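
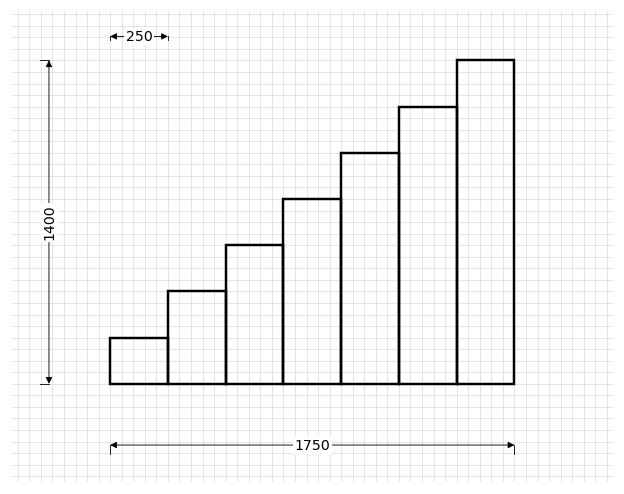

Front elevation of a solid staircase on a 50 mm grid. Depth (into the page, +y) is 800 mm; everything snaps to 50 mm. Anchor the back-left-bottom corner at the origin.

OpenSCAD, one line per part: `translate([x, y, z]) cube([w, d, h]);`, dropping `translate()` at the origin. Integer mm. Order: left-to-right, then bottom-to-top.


cube([250, 800, 200]);
translate([250, 0, 0]) cube([250, 800, 400]);
translate([500, 0, 0]) cube([250, 800, 600]);
translate([750, 0, 0]) cube([250, 800, 800]);
translate([1000, 0, 0]) cube([250, 800, 1000]);
translate([1250, 0, 0]) cube([250, 800, 1200]);
translate([1500, 0, 0]) cube([250, 800, 1400]);


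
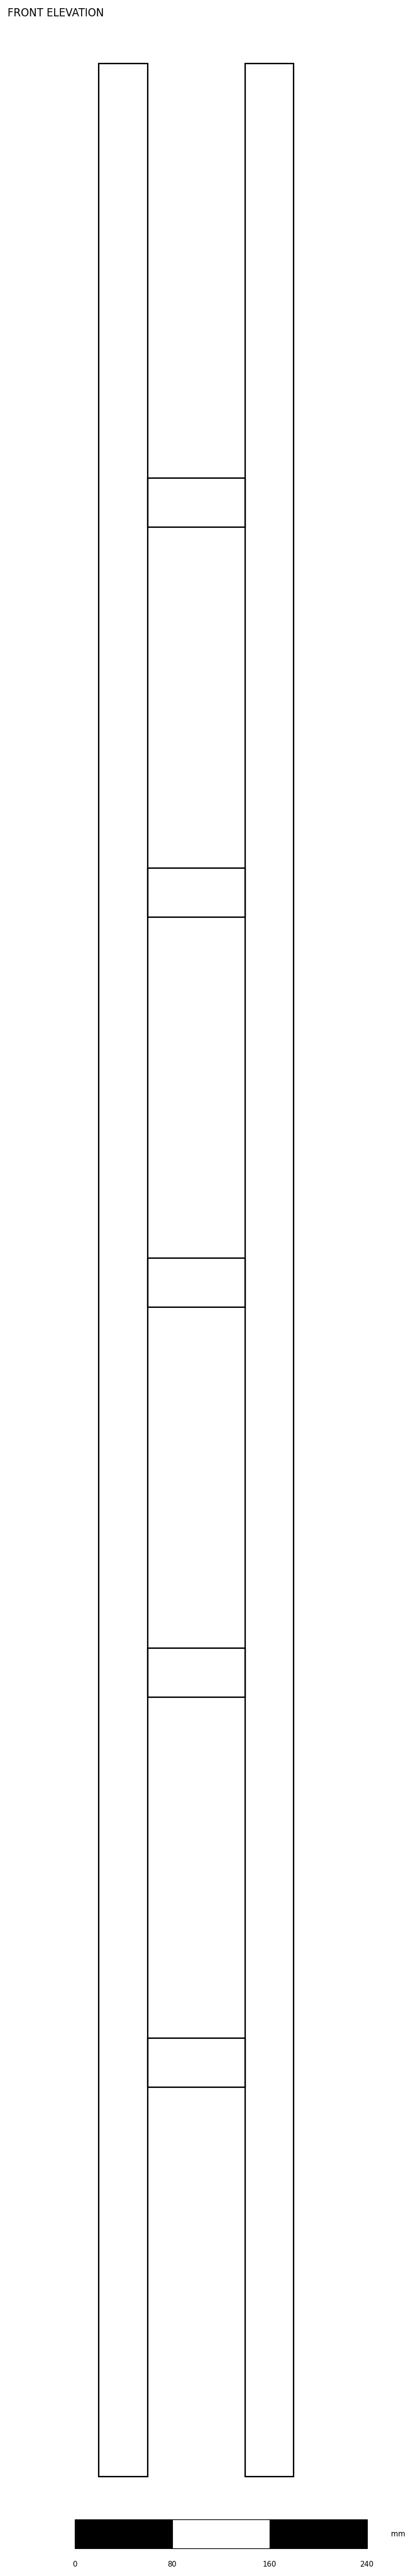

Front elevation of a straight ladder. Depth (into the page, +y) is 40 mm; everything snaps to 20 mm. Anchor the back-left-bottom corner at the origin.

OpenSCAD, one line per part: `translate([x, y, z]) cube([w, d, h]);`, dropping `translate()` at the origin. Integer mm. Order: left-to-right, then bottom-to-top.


cube([40, 40, 1980]);
translate([40, 0, 320]) cube([80, 40, 40]);
translate([40, 0, 640]) cube([80, 40, 40]);
translate([40, 0, 960]) cube([80, 40, 40]);
translate([40, 0, 1280]) cube([80, 40, 40]);
translate([40, 0, 1600]) cube([80, 40, 40]);
translate([120, 0, 0]) cube([40, 40, 1980]);


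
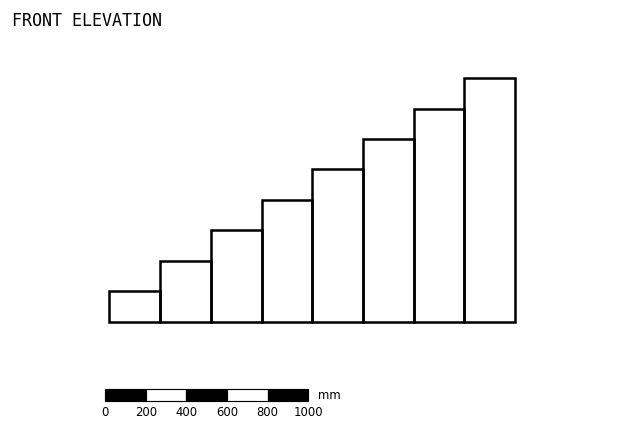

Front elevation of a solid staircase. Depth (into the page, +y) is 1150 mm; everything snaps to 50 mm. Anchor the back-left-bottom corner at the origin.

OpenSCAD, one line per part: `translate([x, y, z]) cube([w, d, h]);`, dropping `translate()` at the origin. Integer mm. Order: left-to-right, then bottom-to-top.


cube([250, 1150, 150]);
translate([250, 0, 0]) cube([250, 1150, 300]);
translate([500, 0, 0]) cube([250, 1150, 450]);
translate([750, 0, 0]) cube([250, 1150, 600]);
translate([1000, 0, 0]) cube([250, 1150, 750]);
translate([1250, 0, 0]) cube([250, 1150, 900]);
translate([1500, 0, 0]) cube([250, 1150, 1050]);
translate([1750, 0, 0]) cube([250, 1150, 1200]);


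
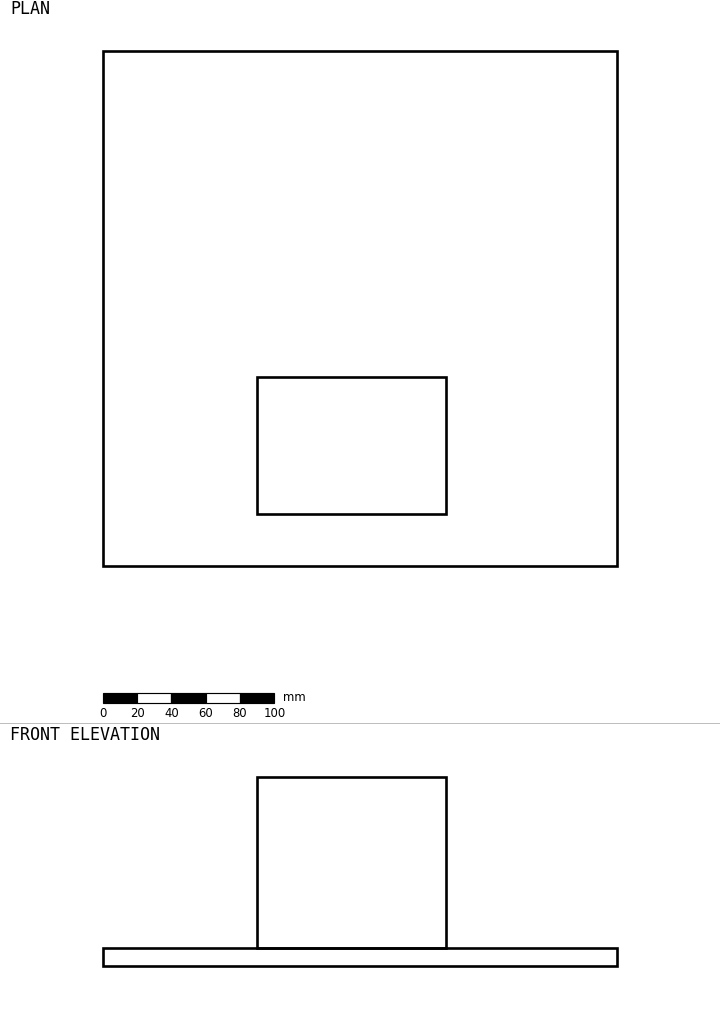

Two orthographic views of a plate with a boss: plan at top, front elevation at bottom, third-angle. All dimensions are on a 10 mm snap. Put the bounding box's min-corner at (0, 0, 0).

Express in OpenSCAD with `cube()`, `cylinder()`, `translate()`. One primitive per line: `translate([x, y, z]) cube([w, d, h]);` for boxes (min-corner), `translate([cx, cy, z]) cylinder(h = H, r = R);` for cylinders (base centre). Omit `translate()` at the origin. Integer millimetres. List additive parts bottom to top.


cube([300, 300, 10]);
translate([90, 30, 10]) cube([110, 80, 100]);


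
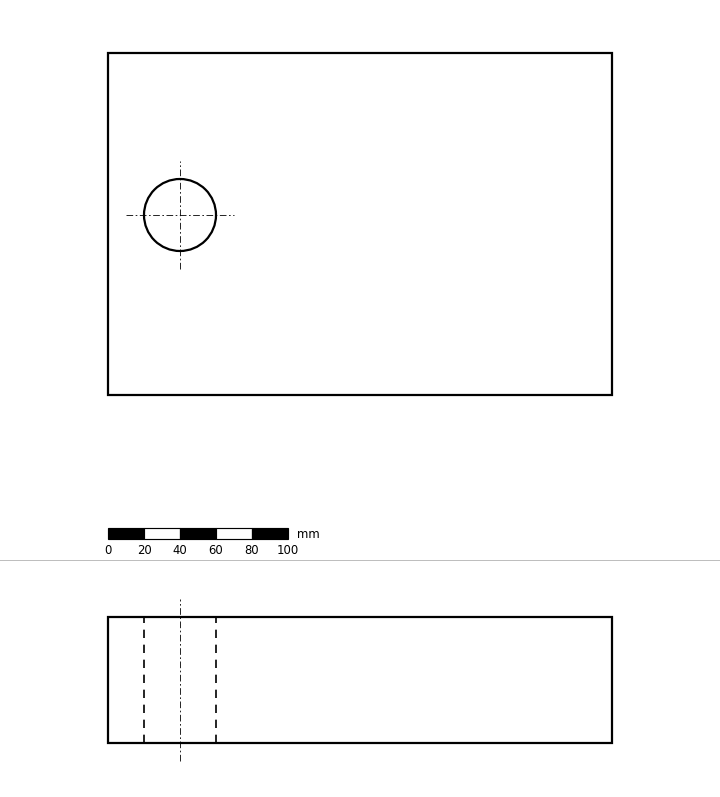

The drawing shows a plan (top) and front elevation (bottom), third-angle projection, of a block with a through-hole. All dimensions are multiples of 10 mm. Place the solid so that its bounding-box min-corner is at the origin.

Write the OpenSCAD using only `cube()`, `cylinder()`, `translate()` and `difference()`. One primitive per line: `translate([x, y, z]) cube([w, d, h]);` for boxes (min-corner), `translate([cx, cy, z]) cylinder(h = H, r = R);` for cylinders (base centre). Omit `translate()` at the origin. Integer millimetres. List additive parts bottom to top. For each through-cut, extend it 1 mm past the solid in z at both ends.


difference() {
  cube([280, 190, 70]);
  translate([40, 100, -1]) cylinder(h = 72, r = 20);
}


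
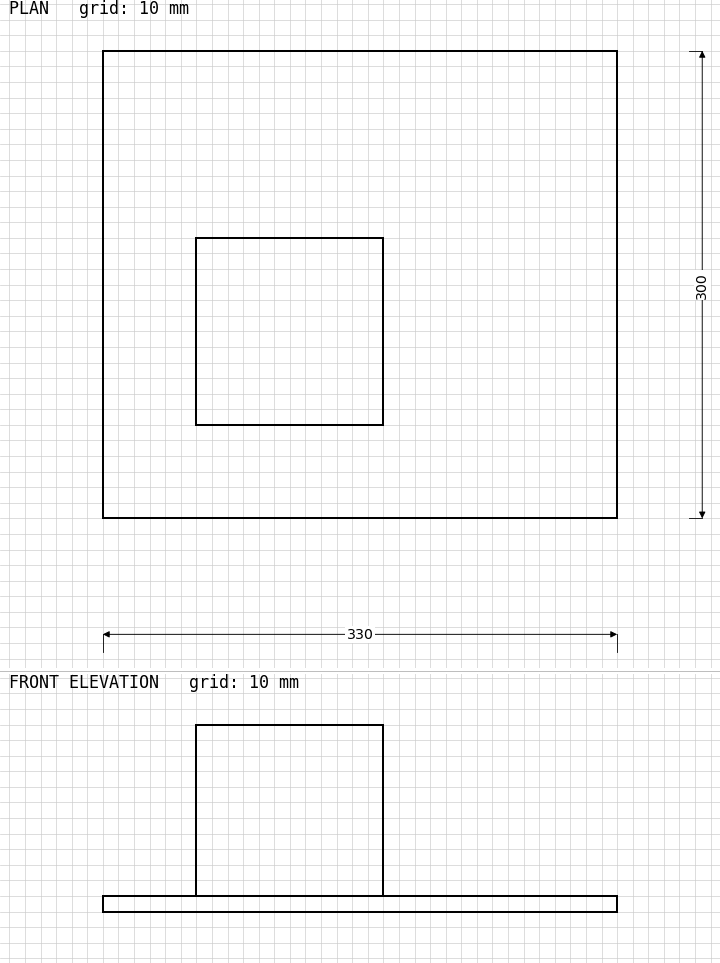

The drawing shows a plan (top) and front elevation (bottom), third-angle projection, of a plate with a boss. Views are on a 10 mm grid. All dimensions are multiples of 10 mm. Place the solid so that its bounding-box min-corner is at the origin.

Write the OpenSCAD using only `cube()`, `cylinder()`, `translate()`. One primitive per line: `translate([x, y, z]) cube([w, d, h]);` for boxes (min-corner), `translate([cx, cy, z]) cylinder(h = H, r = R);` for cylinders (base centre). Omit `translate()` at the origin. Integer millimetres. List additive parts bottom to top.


cube([330, 300, 10]);
translate([60, 60, 10]) cube([120, 120, 110]);


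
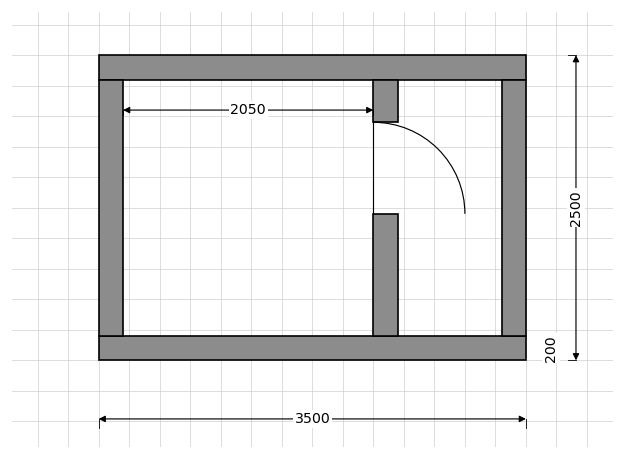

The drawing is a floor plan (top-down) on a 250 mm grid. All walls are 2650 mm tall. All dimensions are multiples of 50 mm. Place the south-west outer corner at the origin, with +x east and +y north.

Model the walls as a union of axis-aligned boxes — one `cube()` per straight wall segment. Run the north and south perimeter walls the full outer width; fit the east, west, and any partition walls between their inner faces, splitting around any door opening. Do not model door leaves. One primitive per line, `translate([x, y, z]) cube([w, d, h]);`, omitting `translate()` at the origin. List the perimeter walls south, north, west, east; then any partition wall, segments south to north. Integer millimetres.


cube([3500, 200, 2650]);
translate([0, 2300, 0]) cube([3500, 200, 2650]);
translate([0, 200, 0]) cube([200, 2100, 2650]);
translate([3300, 200, 0]) cube([200, 2100, 2650]);
translate([2250, 200, 0]) cube([200, 1000, 2650]);
translate([2250, 1950, 0]) cube([200, 350, 2650]);


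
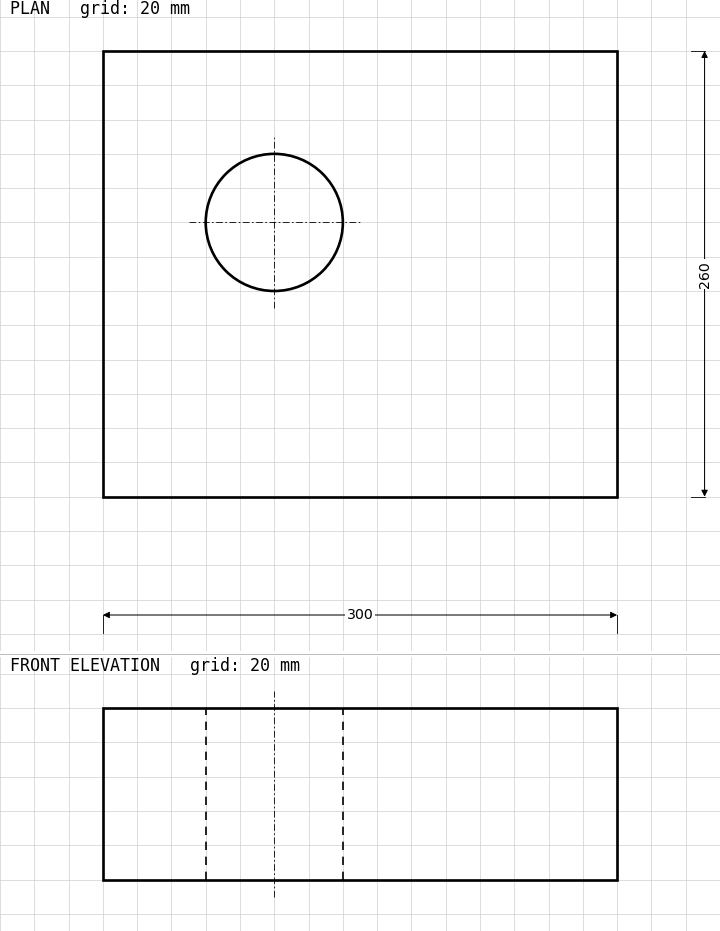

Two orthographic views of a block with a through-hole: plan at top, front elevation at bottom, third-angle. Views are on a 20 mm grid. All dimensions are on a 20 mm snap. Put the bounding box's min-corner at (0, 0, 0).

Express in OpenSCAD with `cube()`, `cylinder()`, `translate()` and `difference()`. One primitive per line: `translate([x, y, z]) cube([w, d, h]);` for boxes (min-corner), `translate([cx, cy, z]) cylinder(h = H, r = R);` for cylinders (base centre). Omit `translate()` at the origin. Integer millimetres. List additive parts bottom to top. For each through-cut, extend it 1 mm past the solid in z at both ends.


difference() {
  cube([300, 260, 100]);
  translate([100, 160, -1]) cylinder(h = 102, r = 40);
}


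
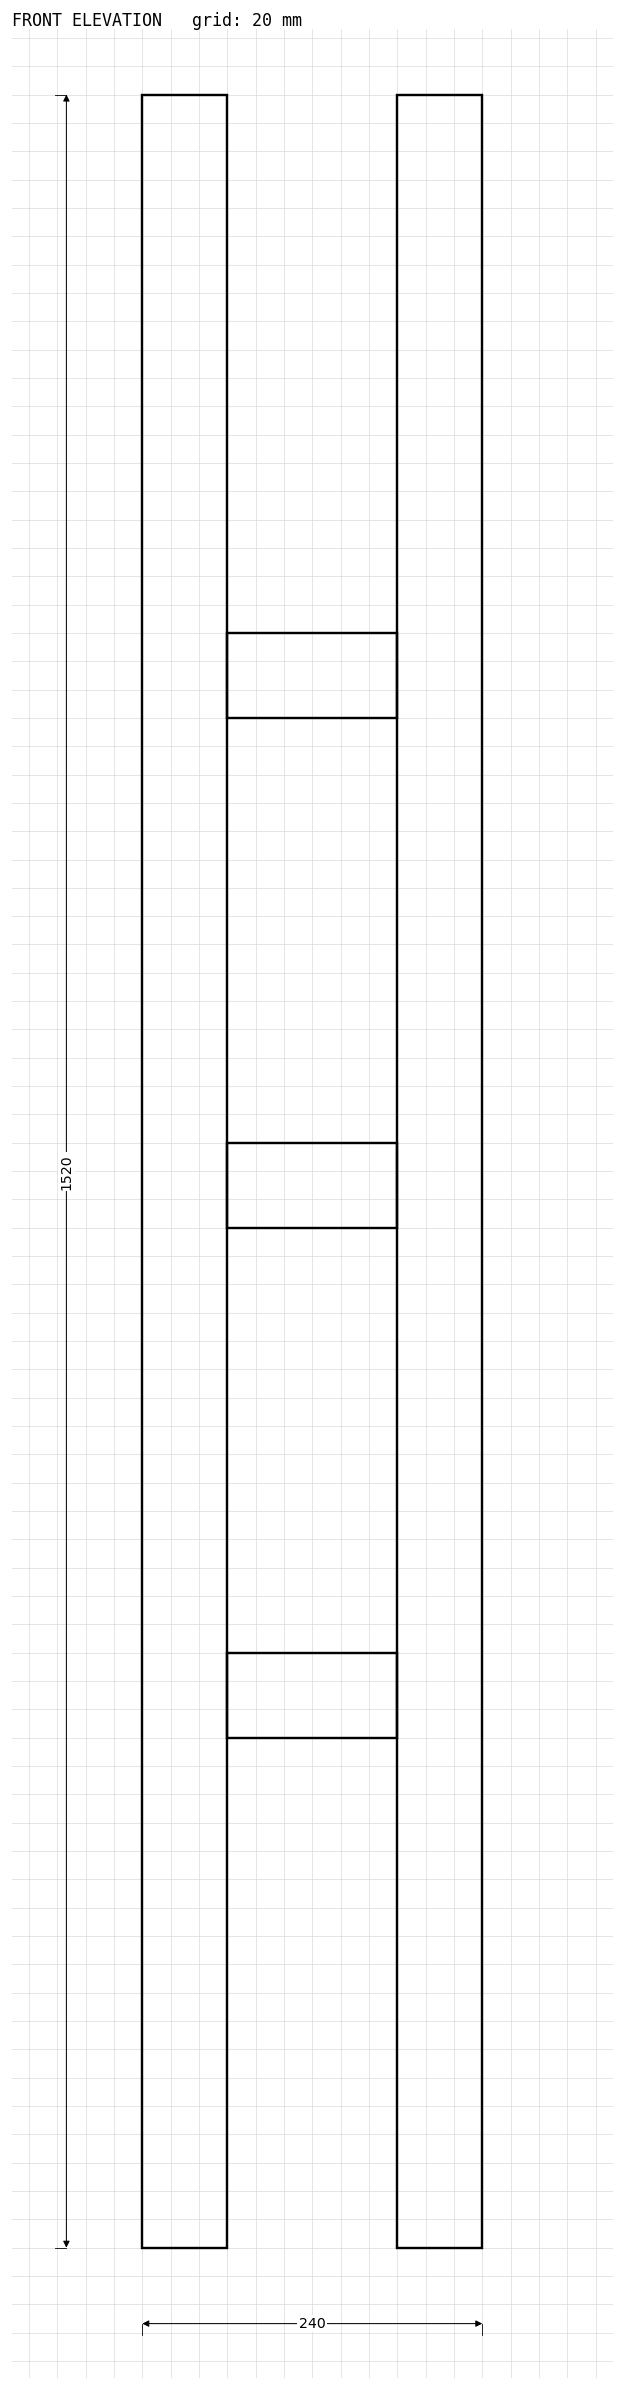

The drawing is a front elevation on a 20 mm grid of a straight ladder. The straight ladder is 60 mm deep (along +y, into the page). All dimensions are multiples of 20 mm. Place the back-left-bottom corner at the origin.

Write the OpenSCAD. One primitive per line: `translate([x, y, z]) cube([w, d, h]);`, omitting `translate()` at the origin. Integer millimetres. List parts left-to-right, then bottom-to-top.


cube([60, 60, 1520]);
translate([60, 0, 360]) cube([120, 60, 60]);
translate([60, 0, 720]) cube([120, 60, 60]);
translate([60, 0, 1080]) cube([120, 60, 60]);
translate([180, 0, 0]) cube([60, 60, 1520]);


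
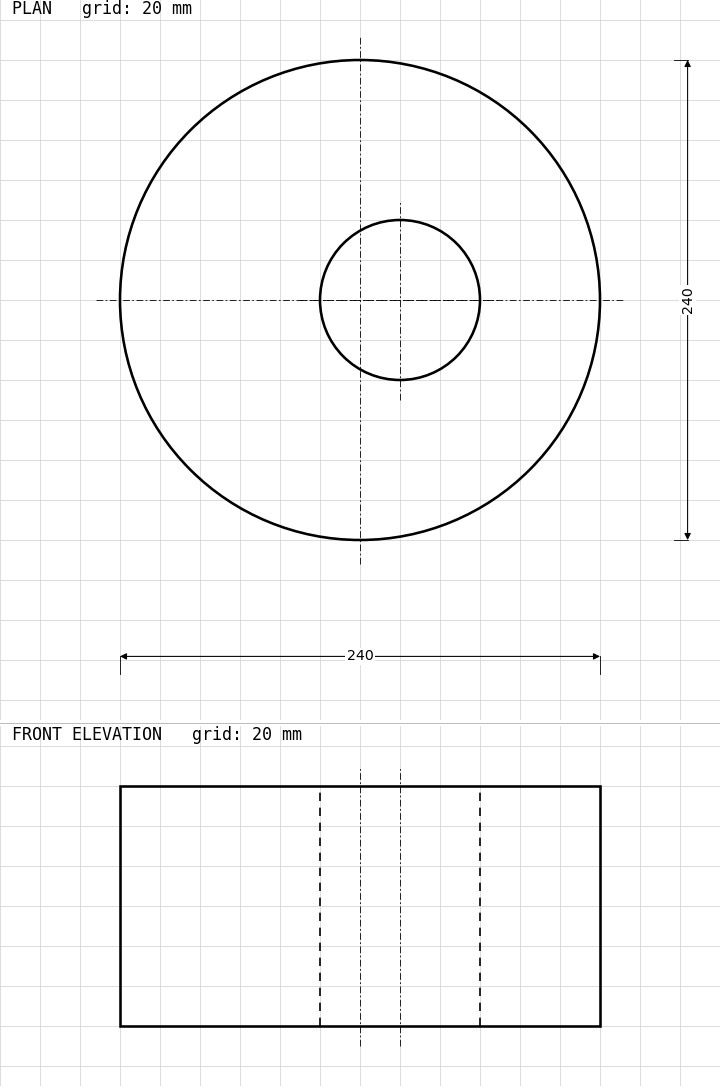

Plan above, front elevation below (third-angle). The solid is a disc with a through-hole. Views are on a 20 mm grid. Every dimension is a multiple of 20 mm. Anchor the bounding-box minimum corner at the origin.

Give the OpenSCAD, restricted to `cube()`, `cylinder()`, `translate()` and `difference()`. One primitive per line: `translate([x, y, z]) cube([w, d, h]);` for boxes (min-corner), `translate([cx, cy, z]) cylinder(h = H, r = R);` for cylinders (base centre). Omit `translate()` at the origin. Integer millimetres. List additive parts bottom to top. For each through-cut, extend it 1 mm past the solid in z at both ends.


difference() {
  translate([120, 120, 0]) cylinder(h = 120, r = 120);
  translate([140, 120, -1]) cylinder(h = 122, r = 40);
}


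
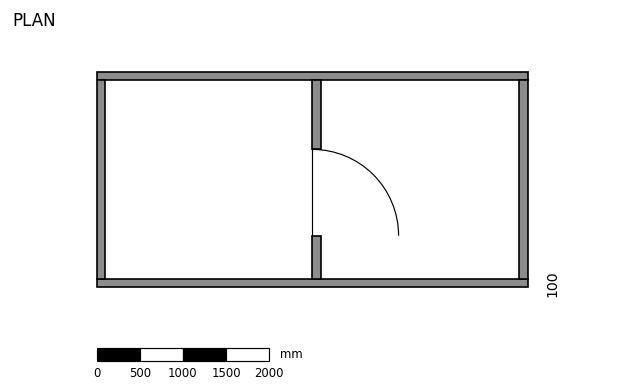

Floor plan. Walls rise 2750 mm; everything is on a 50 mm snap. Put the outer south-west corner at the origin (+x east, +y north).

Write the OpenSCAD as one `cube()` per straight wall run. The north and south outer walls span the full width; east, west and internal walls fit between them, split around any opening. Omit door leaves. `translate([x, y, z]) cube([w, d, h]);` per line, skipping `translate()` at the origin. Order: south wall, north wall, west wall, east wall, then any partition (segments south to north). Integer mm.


cube([5000, 100, 2750]);
translate([0, 2400, 0]) cube([5000, 100, 2750]);
translate([0, 100, 0]) cube([100, 2300, 2750]);
translate([4900, 100, 0]) cube([100, 2300, 2750]);
translate([2500, 100, 0]) cube([100, 500, 2750]);
translate([2500, 1600, 0]) cube([100, 800, 2750]);


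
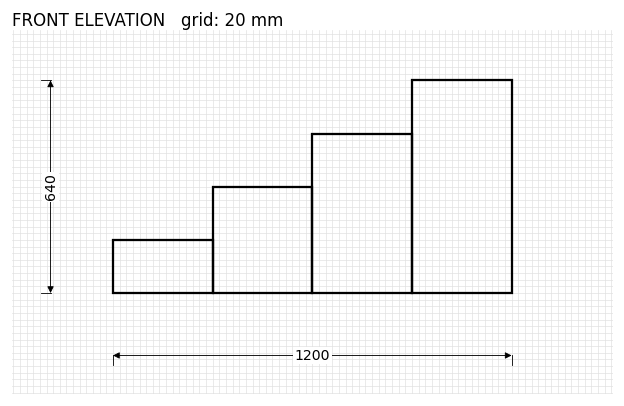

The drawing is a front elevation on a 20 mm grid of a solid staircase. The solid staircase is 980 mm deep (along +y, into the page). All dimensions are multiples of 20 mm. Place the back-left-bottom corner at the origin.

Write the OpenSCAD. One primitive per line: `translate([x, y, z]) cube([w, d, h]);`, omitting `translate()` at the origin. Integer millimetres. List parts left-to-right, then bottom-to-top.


cube([300, 980, 160]);
translate([300, 0, 0]) cube([300, 980, 320]);
translate([600, 0, 0]) cube([300, 980, 480]);
translate([900, 0, 0]) cube([300, 980, 640]);


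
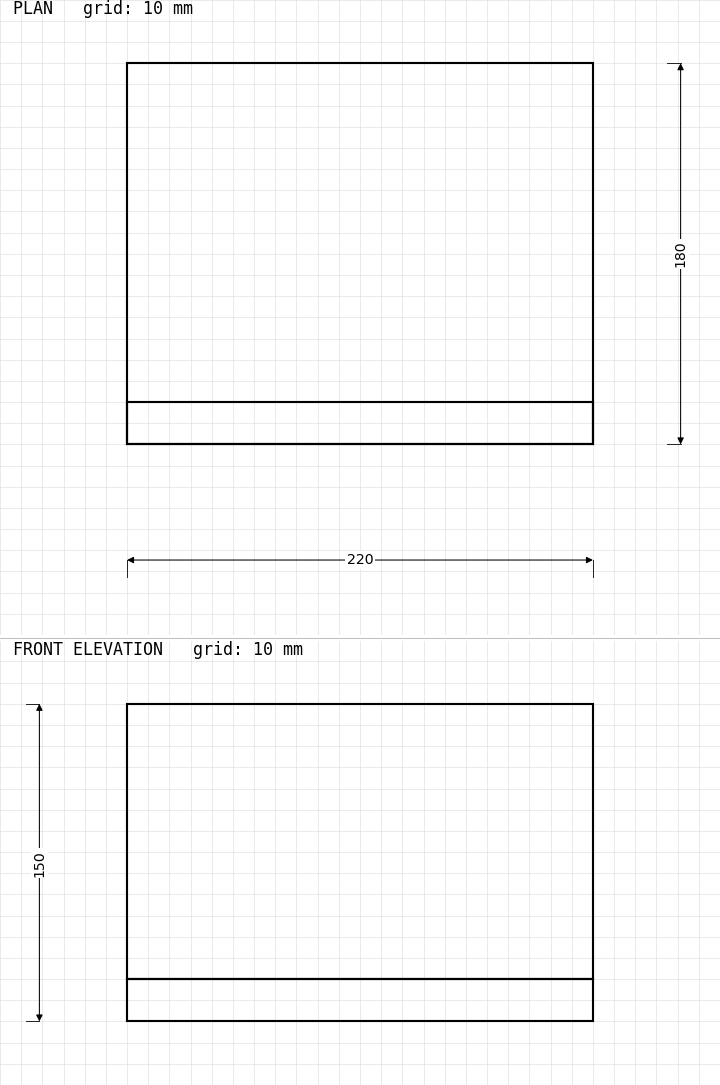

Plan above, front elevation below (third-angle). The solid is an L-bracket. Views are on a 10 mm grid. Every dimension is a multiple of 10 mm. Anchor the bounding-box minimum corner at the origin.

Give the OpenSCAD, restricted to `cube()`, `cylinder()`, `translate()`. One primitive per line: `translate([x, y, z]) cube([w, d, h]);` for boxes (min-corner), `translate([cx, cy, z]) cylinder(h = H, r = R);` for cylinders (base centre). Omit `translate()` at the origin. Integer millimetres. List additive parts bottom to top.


cube([220, 180, 20]);
translate([0, 0, 20]) cube([220, 20, 130]);


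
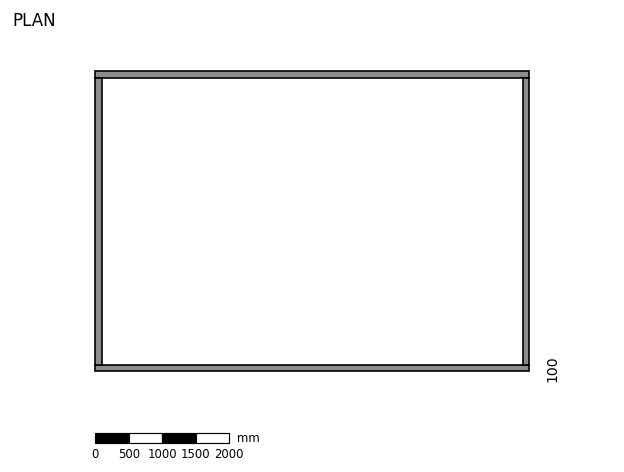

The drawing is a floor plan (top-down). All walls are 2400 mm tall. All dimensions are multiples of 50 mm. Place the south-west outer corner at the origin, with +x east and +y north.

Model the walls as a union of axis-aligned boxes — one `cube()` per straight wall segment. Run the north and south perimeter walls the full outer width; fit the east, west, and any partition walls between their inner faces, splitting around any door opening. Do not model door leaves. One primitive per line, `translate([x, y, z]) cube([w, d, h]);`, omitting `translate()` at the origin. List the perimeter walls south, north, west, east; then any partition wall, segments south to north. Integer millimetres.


cube([6500, 100, 2400]);
translate([0, 4400, 0]) cube([6500, 100, 2400]);
translate([0, 100, 0]) cube([100, 4300, 2400]);
translate([6400, 100, 0]) cube([100, 4300, 2400]);


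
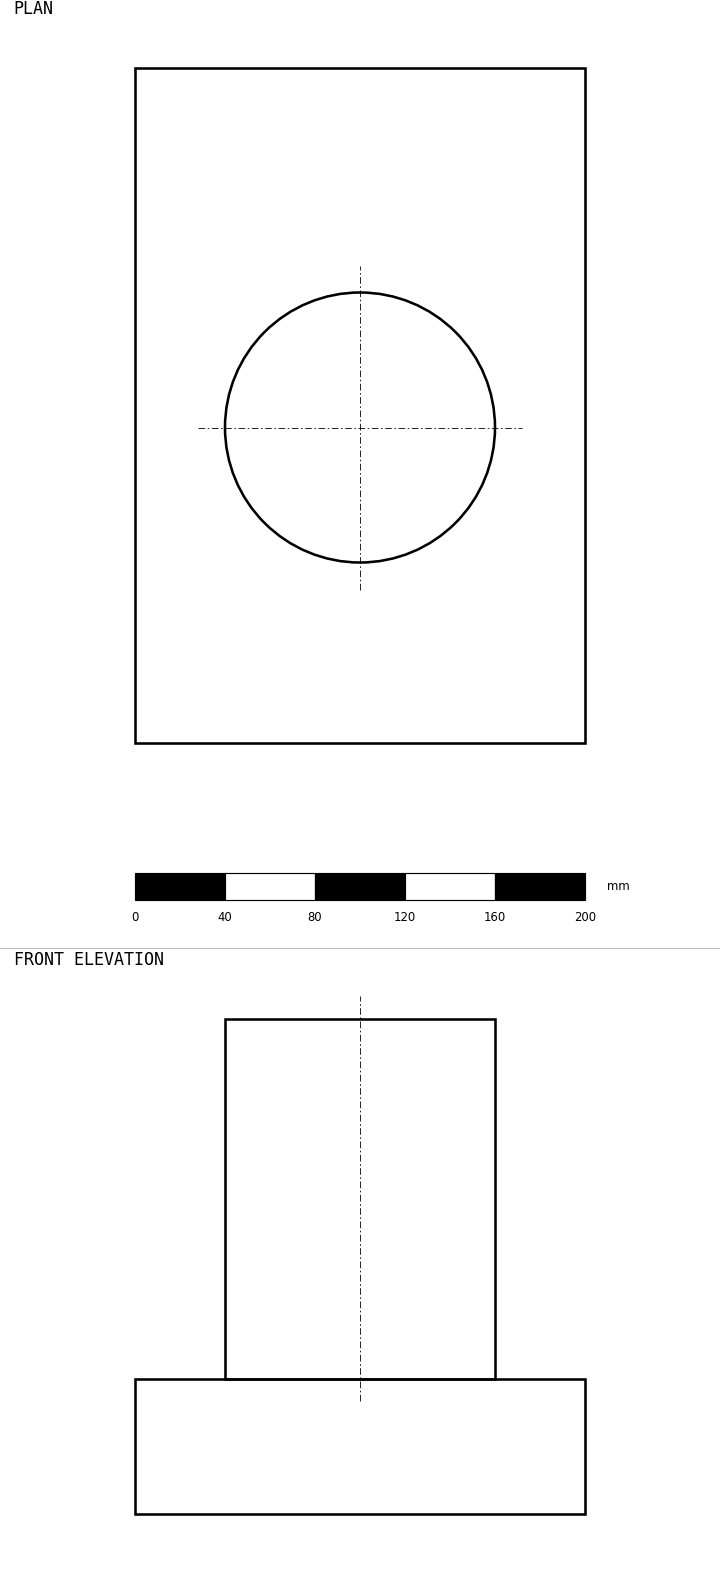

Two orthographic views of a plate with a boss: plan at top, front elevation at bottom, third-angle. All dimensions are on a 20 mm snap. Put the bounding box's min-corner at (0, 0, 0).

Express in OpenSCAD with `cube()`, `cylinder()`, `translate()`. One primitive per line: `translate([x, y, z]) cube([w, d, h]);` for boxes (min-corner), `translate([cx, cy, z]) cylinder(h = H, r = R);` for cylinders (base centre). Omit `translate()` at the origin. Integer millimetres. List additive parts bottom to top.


cube([200, 300, 60]);
translate([100, 140, 60]) cylinder(h = 160, r = 60);


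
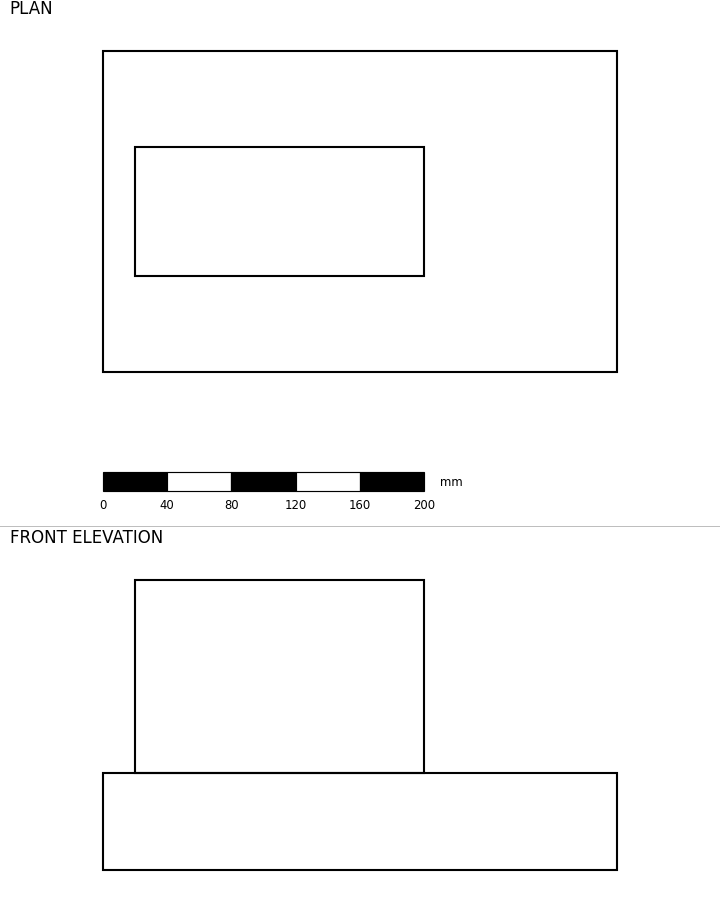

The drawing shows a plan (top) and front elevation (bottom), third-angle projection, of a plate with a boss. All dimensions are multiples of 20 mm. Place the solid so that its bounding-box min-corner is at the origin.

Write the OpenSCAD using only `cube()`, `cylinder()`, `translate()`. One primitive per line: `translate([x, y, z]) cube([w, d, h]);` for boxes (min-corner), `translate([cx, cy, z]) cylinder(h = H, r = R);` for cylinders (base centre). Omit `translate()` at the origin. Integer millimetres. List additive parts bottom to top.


cube([320, 200, 60]);
translate([20, 60, 60]) cube([180, 80, 120]);


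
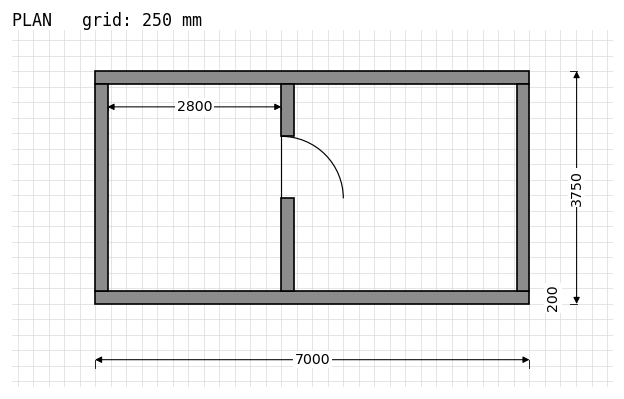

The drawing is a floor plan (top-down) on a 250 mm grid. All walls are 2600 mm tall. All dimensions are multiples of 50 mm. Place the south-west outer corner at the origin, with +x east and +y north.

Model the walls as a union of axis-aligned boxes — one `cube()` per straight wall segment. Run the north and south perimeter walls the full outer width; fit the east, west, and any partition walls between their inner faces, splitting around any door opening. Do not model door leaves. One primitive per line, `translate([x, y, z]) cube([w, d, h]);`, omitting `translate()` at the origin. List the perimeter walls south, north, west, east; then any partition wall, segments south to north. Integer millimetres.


cube([7000, 200, 2600]);
translate([0, 3550, 0]) cube([7000, 200, 2600]);
translate([0, 200, 0]) cube([200, 3350, 2600]);
translate([6800, 200, 0]) cube([200, 3350, 2600]);
translate([3000, 200, 0]) cube([200, 1500, 2600]);
translate([3000, 2700, 0]) cube([200, 850, 2600]);


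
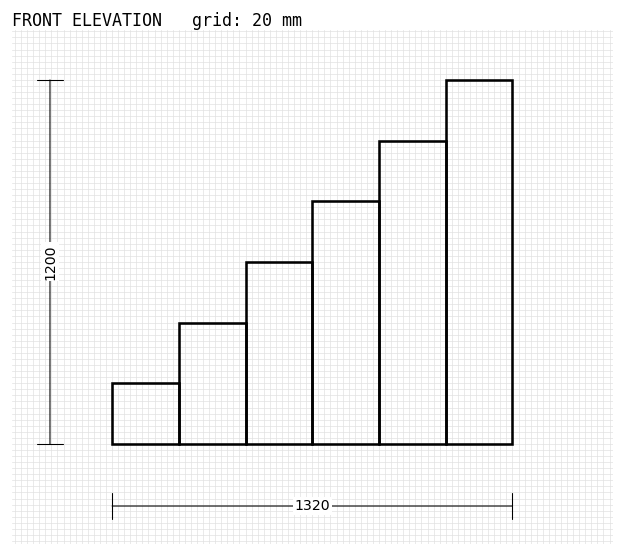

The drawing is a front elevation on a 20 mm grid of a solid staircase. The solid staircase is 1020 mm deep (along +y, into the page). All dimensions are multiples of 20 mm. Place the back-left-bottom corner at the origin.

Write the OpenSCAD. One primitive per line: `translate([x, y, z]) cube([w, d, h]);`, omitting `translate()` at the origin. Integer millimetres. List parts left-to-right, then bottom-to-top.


cube([220, 1020, 200]);
translate([220, 0, 0]) cube([220, 1020, 400]);
translate([440, 0, 0]) cube([220, 1020, 600]);
translate([660, 0, 0]) cube([220, 1020, 800]);
translate([880, 0, 0]) cube([220, 1020, 1000]);
translate([1100, 0, 0]) cube([220, 1020, 1200]);


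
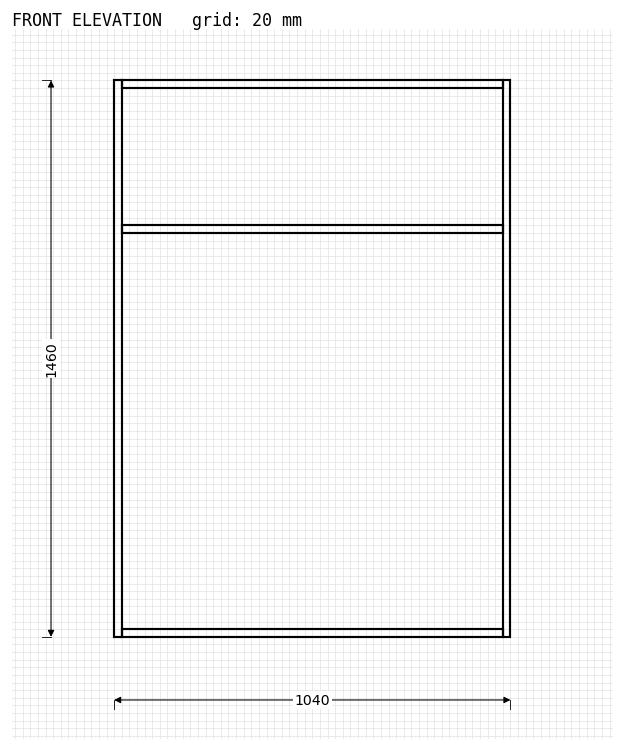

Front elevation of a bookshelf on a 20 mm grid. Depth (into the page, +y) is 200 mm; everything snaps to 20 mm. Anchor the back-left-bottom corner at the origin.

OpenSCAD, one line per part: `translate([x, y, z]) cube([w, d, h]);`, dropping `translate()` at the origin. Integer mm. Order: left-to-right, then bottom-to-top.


cube([20, 200, 1460]);
translate([20, 0, 0]) cube([1000, 200, 20]);
translate([20, 0, 1060]) cube([1000, 200, 20]);
translate([20, 0, 1440]) cube([1000, 200, 20]);
translate([1020, 0, 0]) cube([20, 200, 1460]);


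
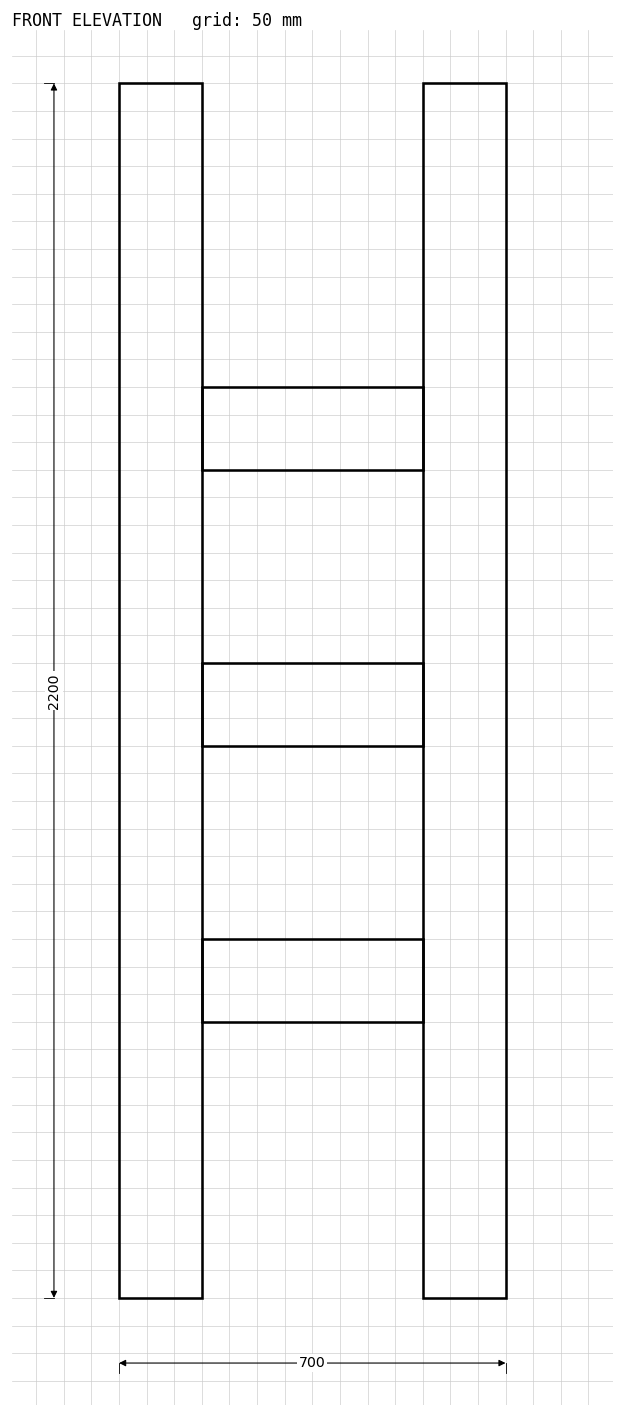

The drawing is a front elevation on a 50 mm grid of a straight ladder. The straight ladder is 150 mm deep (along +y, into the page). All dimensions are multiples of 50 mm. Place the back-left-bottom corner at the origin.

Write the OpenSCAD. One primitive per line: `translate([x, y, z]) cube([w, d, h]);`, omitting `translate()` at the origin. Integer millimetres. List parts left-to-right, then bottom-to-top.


cube([150, 150, 2200]);
translate([150, 0, 500]) cube([400, 150, 150]);
translate([150, 0, 1000]) cube([400, 150, 150]);
translate([150, 0, 1500]) cube([400, 150, 150]);
translate([550, 0, 0]) cube([150, 150, 2200]);


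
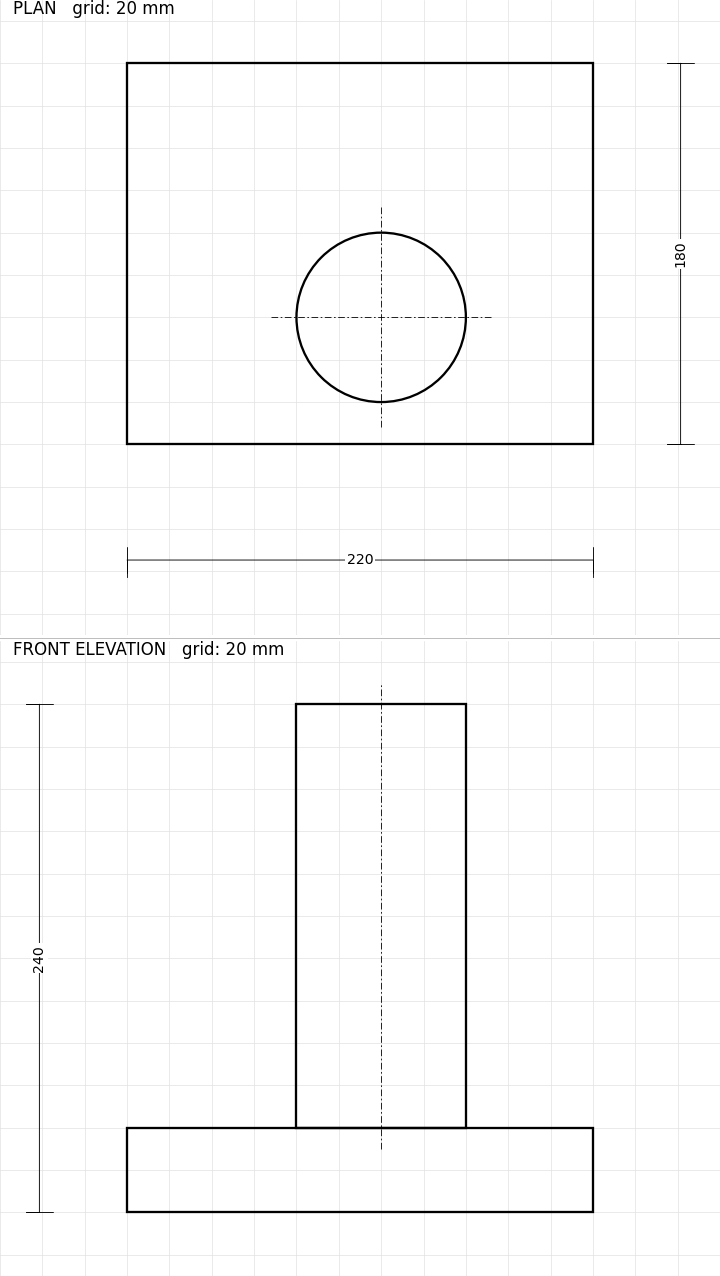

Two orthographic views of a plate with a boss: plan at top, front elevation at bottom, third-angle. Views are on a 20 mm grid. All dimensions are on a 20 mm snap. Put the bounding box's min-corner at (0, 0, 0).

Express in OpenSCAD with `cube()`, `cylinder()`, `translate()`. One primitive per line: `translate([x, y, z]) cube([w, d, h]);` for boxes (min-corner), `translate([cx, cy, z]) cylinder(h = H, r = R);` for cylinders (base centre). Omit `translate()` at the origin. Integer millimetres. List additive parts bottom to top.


cube([220, 180, 40]);
translate([120, 60, 40]) cylinder(h = 200, r = 40);


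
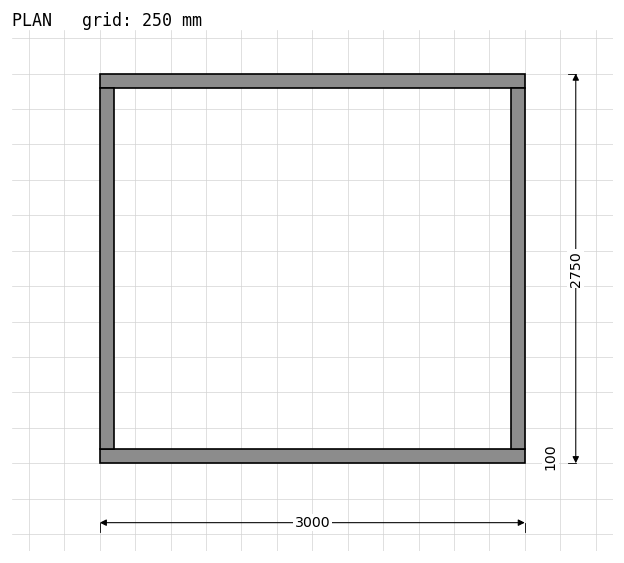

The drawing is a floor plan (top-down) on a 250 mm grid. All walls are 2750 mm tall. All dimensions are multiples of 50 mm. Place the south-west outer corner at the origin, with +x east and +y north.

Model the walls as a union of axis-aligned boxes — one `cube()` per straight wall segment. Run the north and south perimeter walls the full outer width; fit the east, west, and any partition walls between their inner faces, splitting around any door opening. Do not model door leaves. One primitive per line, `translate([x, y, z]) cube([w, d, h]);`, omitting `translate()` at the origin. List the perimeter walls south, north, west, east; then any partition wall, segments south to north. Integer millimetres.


cube([3000, 100, 2750]);
translate([0, 2650, 0]) cube([3000, 100, 2750]);
translate([0, 100, 0]) cube([100, 2550, 2750]);
translate([2900, 100, 0]) cube([100, 2550, 2750]);


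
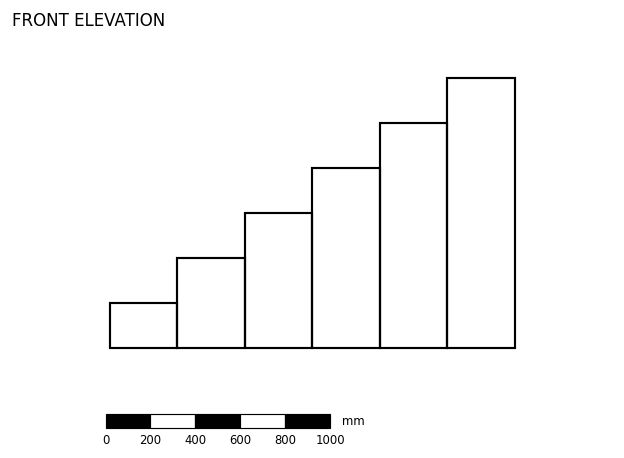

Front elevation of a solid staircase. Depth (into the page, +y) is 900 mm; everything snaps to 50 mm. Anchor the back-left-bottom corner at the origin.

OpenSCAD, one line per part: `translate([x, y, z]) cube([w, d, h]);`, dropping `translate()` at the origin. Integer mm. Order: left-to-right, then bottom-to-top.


cube([300, 900, 200]);
translate([300, 0, 0]) cube([300, 900, 400]);
translate([600, 0, 0]) cube([300, 900, 600]);
translate([900, 0, 0]) cube([300, 900, 800]);
translate([1200, 0, 0]) cube([300, 900, 1000]);
translate([1500, 0, 0]) cube([300, 900, 1200]);


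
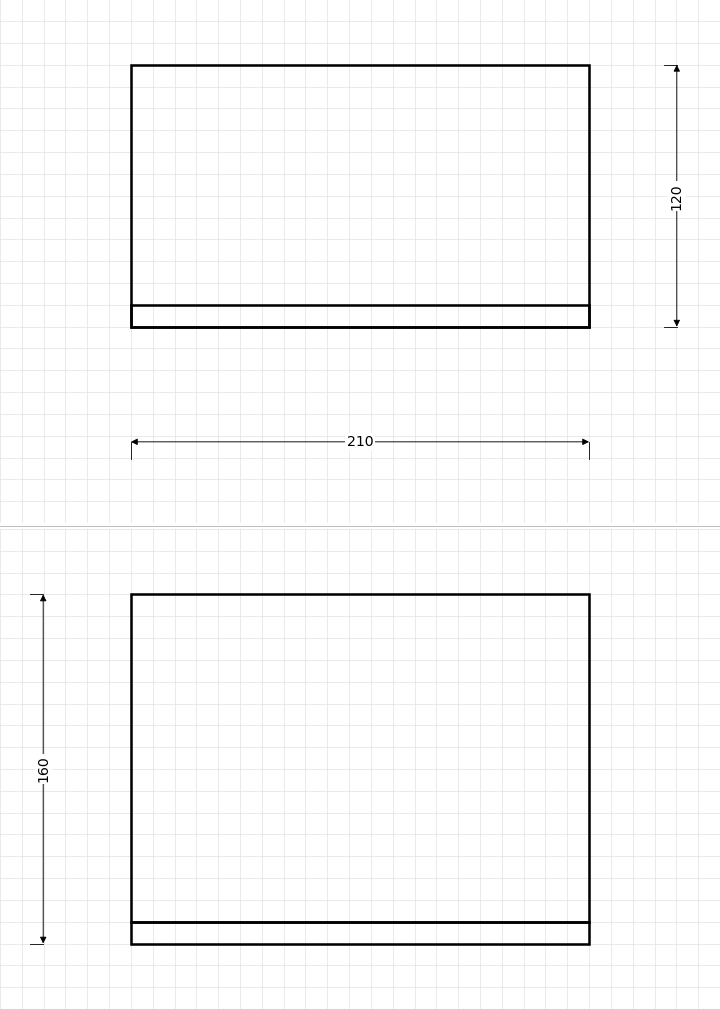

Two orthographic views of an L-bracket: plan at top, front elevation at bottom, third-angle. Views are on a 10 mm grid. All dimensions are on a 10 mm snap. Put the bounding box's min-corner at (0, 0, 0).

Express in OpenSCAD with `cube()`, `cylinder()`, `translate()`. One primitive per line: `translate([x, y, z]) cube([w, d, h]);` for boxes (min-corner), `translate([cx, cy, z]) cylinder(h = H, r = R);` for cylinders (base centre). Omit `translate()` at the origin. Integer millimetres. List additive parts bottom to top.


cube([210, 120, 10]);
translate([0, 0, 10]) cube([210, 10, 150]);


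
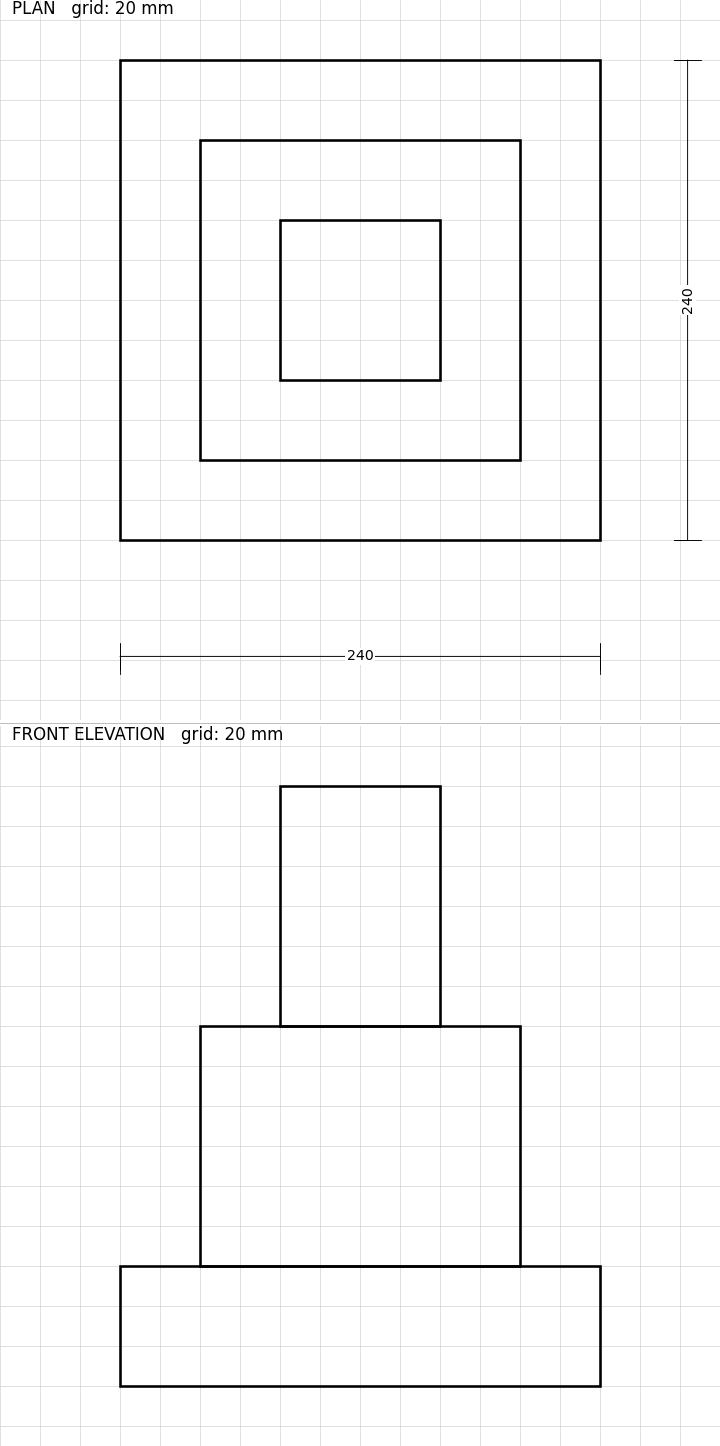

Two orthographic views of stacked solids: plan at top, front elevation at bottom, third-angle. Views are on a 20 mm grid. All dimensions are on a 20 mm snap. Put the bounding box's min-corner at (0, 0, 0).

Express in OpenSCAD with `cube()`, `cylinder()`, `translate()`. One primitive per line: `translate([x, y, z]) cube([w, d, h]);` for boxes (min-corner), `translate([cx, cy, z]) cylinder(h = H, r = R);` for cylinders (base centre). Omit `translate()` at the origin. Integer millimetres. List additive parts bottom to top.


cube([240, 240, 60]);
translate([40, 40, 60]) cube([160, 160, 120]);
translate([80, 80, 180]) cube([80, 80, 120]);


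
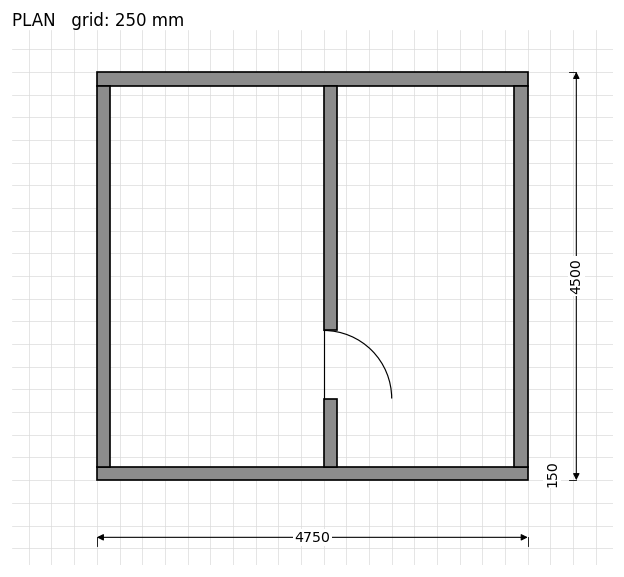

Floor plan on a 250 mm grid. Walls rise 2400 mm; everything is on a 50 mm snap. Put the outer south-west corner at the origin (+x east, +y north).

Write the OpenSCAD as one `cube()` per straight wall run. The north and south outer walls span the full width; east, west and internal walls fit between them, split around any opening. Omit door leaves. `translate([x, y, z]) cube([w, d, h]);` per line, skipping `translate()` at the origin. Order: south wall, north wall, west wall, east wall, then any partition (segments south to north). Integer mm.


cube([4750, 150, 2400]);
translate([0, 4350, 0]) cube([4750, 150, 2400]);
translate([0, 150, 0]) cube([150, 4200, 2400]);
translate([4600, 150, 0]) cube([150, 4200, 2400]);
translate([2500, 150, 0]) cube([150, 750, 2400]);
translate([2500, 1650, 0]) cube([150, 2700, 2400]);


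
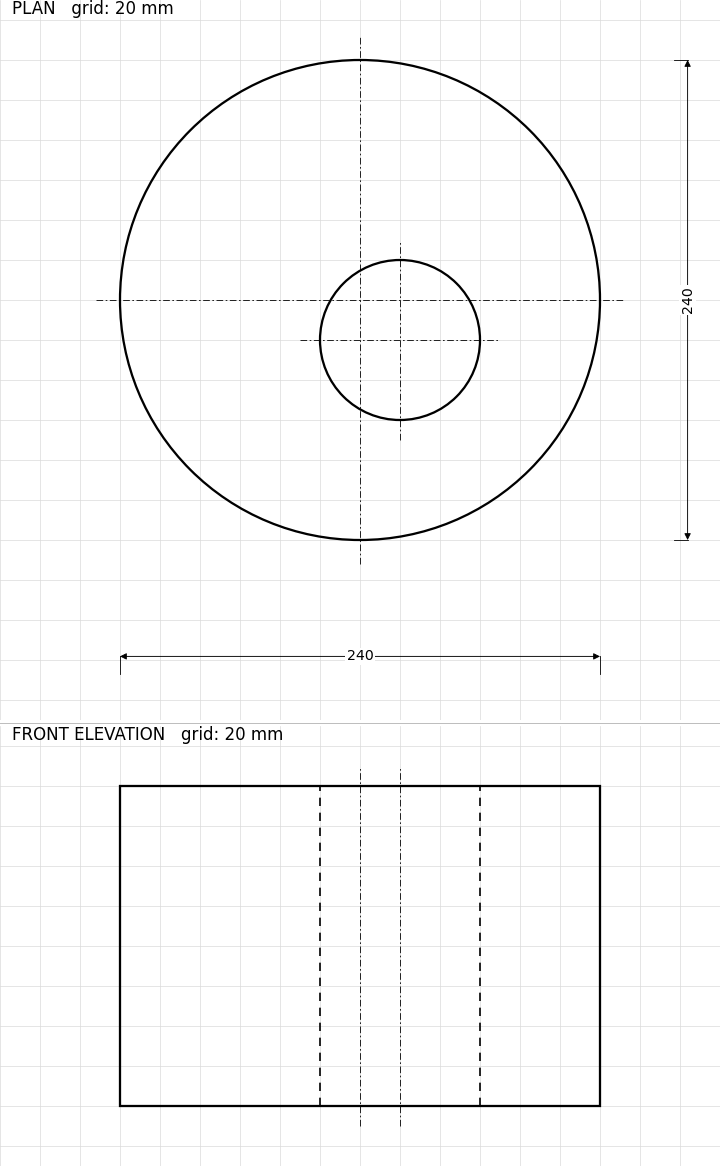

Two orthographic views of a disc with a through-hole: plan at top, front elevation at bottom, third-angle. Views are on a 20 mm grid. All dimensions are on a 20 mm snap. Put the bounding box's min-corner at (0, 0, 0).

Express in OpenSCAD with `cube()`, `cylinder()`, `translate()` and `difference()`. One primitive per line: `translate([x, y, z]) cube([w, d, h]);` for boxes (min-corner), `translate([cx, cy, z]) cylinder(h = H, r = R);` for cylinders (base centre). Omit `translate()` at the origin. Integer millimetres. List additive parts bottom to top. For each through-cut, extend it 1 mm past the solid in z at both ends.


difference() {
  translate([120, 120, 0]) cylinder(h = 160, r = 120);
  translate([140, 100, -1]) cylinder(h = 162, r = 40);
}


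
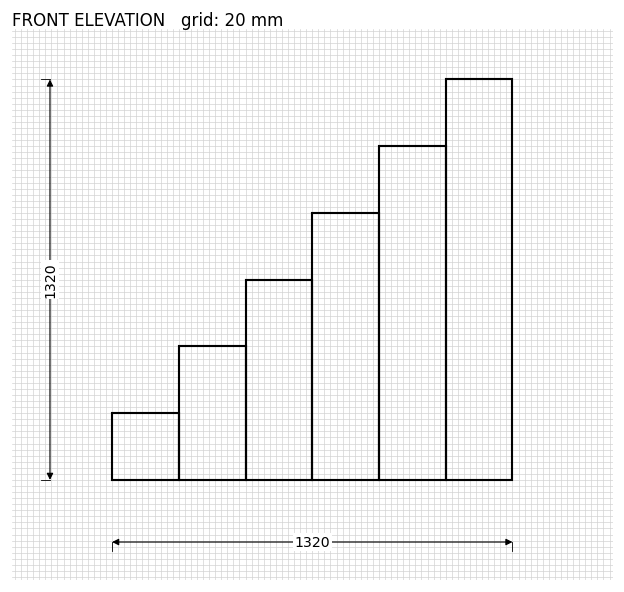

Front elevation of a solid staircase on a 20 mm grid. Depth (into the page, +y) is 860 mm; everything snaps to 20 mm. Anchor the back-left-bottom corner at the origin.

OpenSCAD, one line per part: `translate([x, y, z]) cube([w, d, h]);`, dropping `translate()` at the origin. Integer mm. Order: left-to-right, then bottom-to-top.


cube([220, 860, 220]);
translate([220, 0, 0]) cube([220, 860, 440]);
translate([440, 0, 0]) cube([220, 860, 660]);
translate([660, 0, 0]) cube([220, 860, 880]);
translate([880, 0, 0]) cube([220, 860, 1100]);
translate([1100, 0, 0]) cube([220, 860, 1320]);


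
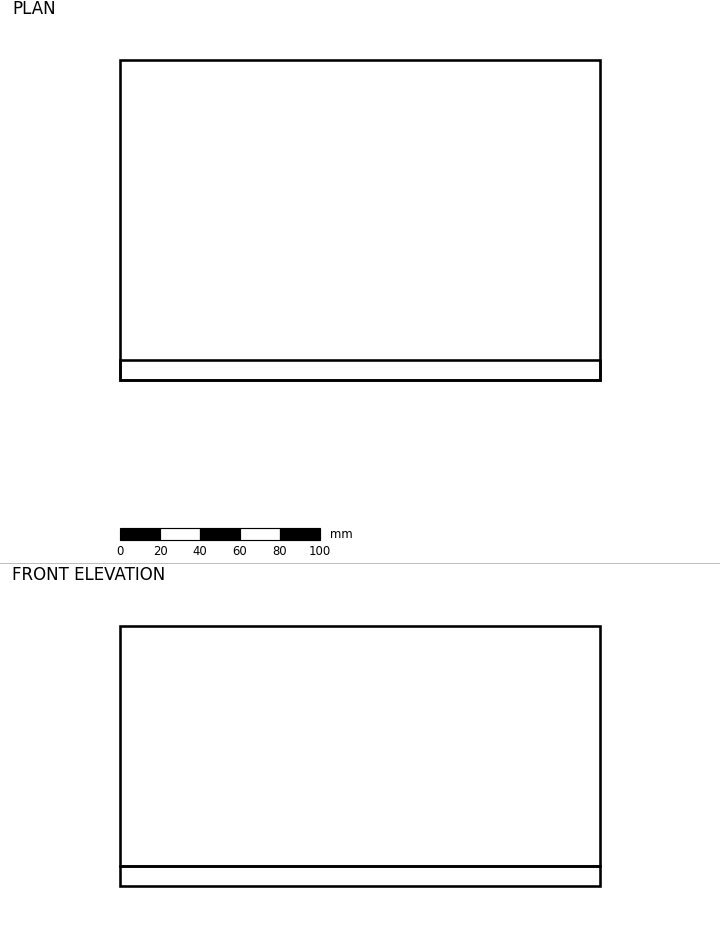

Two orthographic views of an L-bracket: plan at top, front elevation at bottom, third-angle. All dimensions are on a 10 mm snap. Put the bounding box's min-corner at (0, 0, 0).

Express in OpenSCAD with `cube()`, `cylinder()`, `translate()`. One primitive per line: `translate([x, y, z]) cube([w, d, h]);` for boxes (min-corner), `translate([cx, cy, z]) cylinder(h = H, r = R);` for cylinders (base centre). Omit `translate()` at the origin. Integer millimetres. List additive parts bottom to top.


cube([240, 160, 10]);
translate([0, 0, 10]) cube([240, 10, 120]);


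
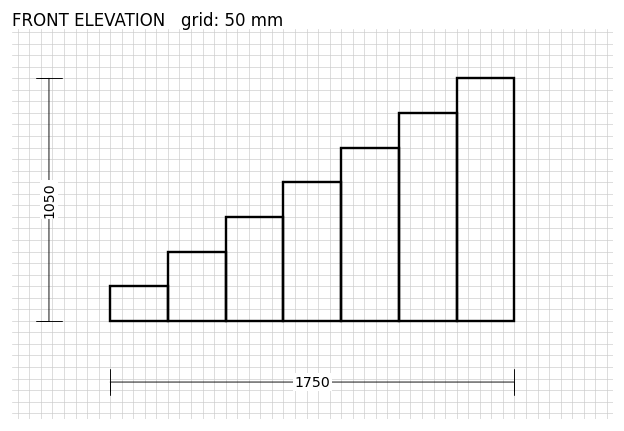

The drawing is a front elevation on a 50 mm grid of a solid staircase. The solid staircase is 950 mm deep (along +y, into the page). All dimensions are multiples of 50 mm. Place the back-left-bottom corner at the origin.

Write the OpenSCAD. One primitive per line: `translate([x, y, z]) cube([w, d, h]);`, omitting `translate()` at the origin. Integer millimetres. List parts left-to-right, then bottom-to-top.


cube([250, 950, 150]);
translate([250, 0, 0]) cube([250, 950, 300]);
translate([500, 0, 0]) cube([250, 950, 450]);
translate([750, 0, 0]) cube([250, 950, 600]);
translate([1000, 0, 0]) cube([250, 950, 750]);
translate([1250, 0, 0]) cube([250, 950, 900]);
translate([1500, 0, 0]) cube([250, 950, 1050]);


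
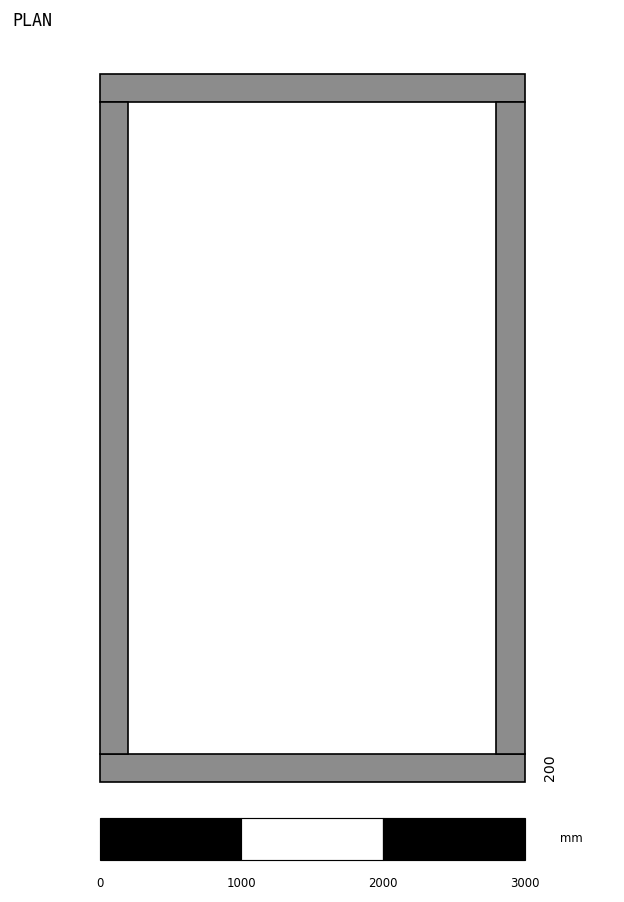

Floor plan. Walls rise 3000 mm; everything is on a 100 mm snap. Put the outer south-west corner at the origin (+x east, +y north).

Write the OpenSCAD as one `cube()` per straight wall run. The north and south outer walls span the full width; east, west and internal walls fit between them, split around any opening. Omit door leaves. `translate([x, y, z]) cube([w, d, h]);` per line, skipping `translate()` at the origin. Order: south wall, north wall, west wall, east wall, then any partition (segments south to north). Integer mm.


cube([3000, 200, 3000]);
translate([0, 4800, 0]) cube([3000, 200, 3000]);
translate([0, 200, 0]) cube([200, 4600, 3000]);
translate([2800, 200, 0]) cube([200, 4600, 3000]);


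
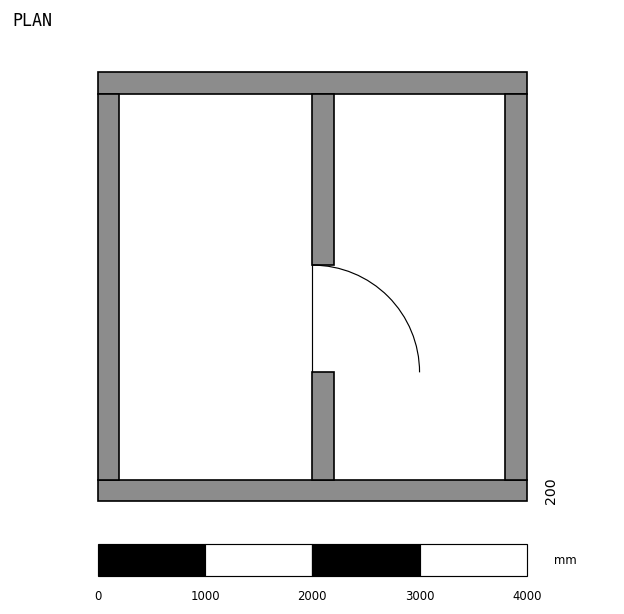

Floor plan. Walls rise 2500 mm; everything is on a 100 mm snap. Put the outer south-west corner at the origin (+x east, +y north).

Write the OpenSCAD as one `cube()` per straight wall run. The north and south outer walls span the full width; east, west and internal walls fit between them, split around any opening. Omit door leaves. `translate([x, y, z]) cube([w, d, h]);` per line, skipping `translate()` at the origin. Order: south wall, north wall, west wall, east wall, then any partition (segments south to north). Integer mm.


cube([4000, 200, 2500]);
translate([0, 3800, 0]) cube([4000, 200, 2500]);
translate([0, 200, 0]) cube([200, 3600, 2500]);
translate([3800, 200, 0]) cube([200, 3600, 2500]);
translate([2000, 200, 0]) cube([200, 1000, 2500]);
translate([2000, 2200, 0]) cube([200, 1600, 2500]);


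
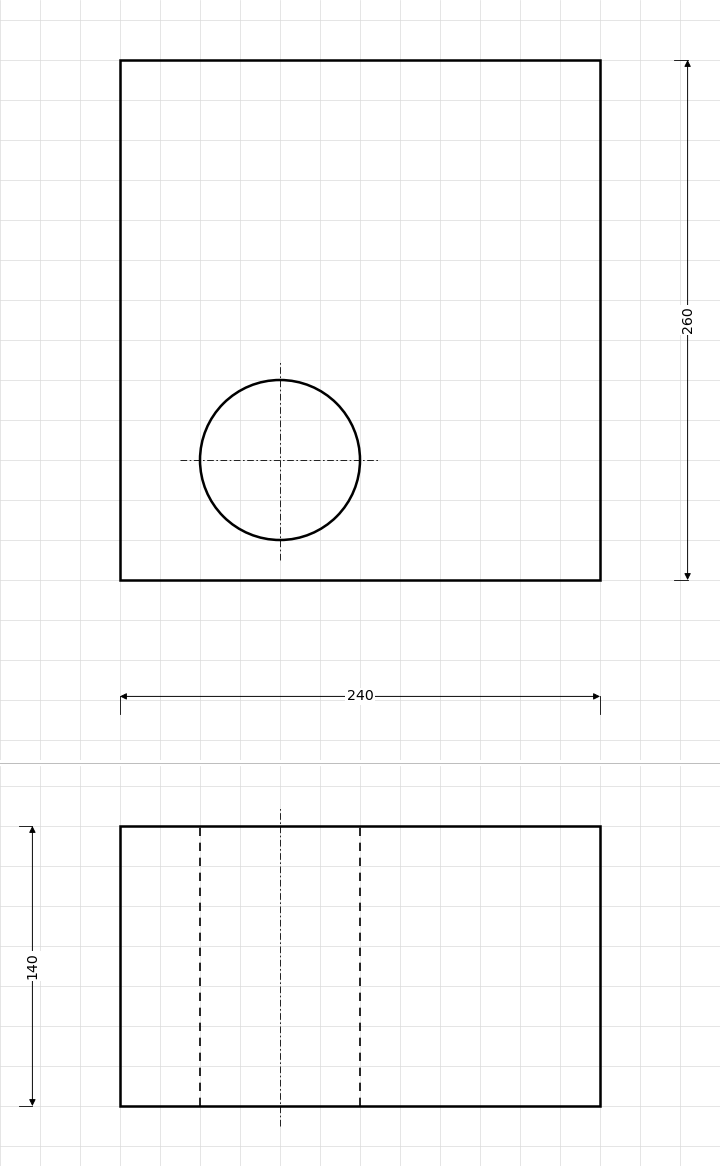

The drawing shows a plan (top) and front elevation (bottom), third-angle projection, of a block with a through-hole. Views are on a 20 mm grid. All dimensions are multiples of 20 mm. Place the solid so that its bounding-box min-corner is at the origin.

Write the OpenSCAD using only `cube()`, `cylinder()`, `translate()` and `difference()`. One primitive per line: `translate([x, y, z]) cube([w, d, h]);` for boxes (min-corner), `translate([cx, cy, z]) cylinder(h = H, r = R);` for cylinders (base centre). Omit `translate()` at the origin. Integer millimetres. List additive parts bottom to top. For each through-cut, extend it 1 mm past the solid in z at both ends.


difference() {
  cube([240, 260, 140]);
  translate([80, 60, -1]) cylinder(h = 142, r = 40);
}


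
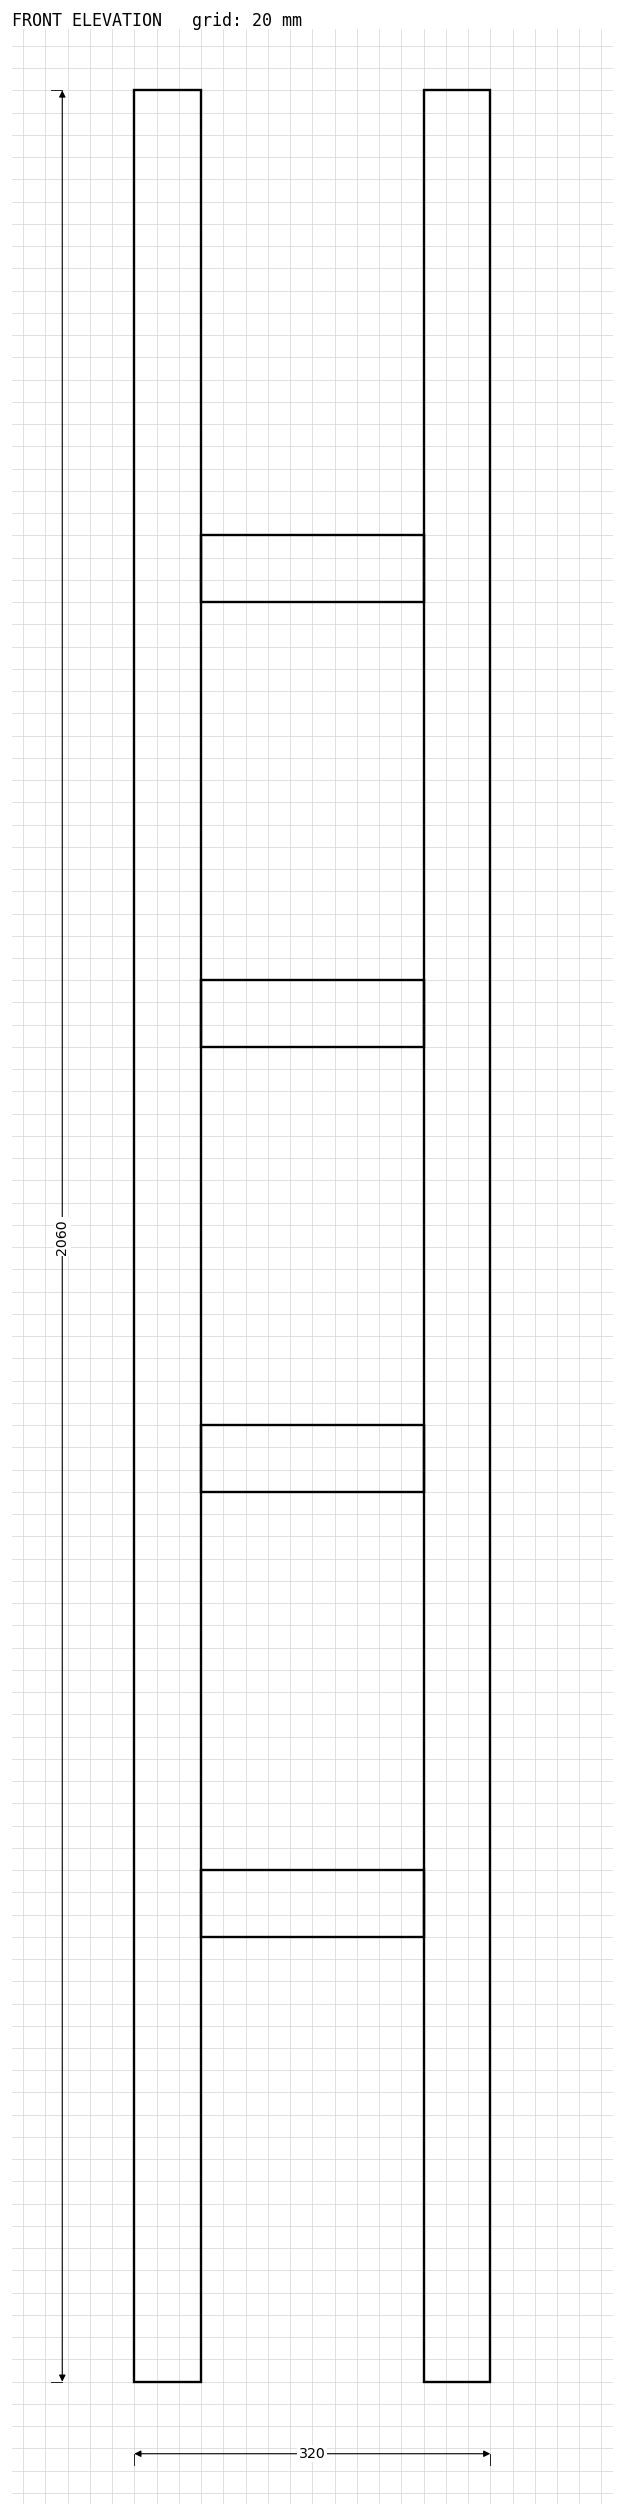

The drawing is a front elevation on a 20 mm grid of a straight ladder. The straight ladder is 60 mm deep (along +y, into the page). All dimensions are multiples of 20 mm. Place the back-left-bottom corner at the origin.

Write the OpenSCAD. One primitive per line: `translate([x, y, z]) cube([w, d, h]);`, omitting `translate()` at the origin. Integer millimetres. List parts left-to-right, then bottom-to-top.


cube([60, 60, 2060]);
translate([60, 0, 400]) cube([200, 60, 60]);
translate([60, 0, 800]) cube([200, 60, 60]);
translate([60, 0, 1200]) cube([200, 60, 60]);
translate([60, 0, 1600]) cube([200, 60, 60]);
translate([260, 0, 0]) cube([60, 60, 2060]);


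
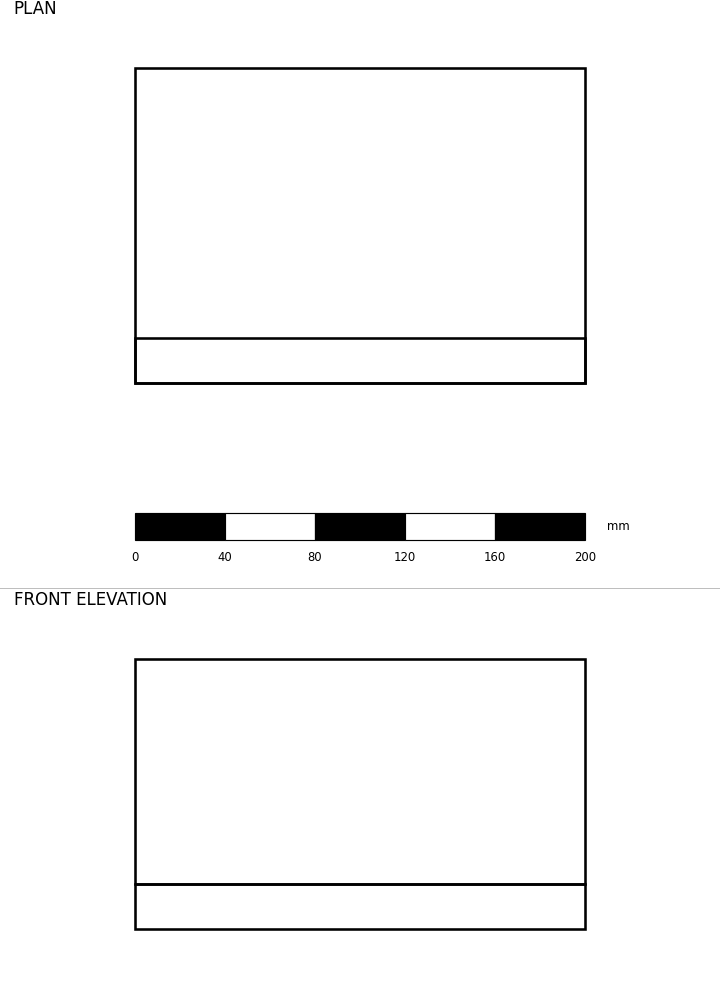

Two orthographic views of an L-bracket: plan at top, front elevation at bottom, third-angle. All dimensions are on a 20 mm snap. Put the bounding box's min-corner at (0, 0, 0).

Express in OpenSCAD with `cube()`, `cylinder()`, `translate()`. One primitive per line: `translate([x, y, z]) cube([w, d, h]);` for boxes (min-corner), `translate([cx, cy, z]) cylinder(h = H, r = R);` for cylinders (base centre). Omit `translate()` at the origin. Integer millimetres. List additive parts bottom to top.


cube([200, 140, 20]);
translate([0, 0, 20]) cube([200, 20, 100]);
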